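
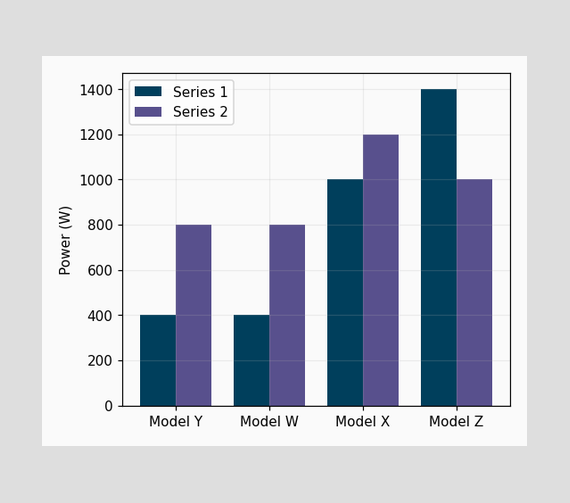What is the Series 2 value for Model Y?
800W

The Series 2 bar at Model Y reaches 800W on the y-axis.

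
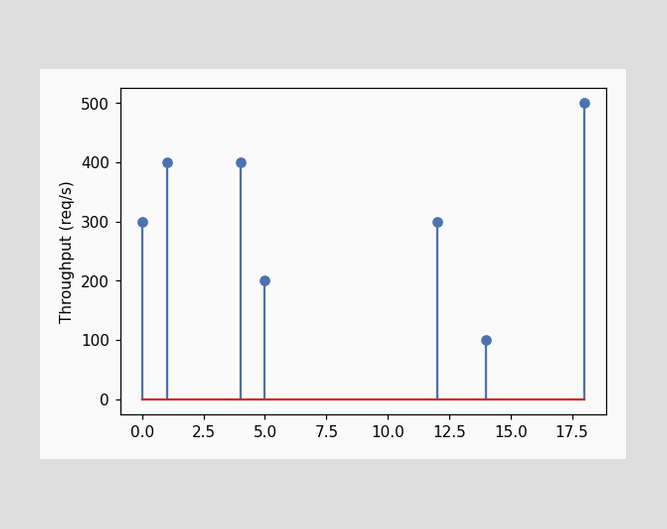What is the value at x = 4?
The stem at x=4 reaches 400req/s.

400req/s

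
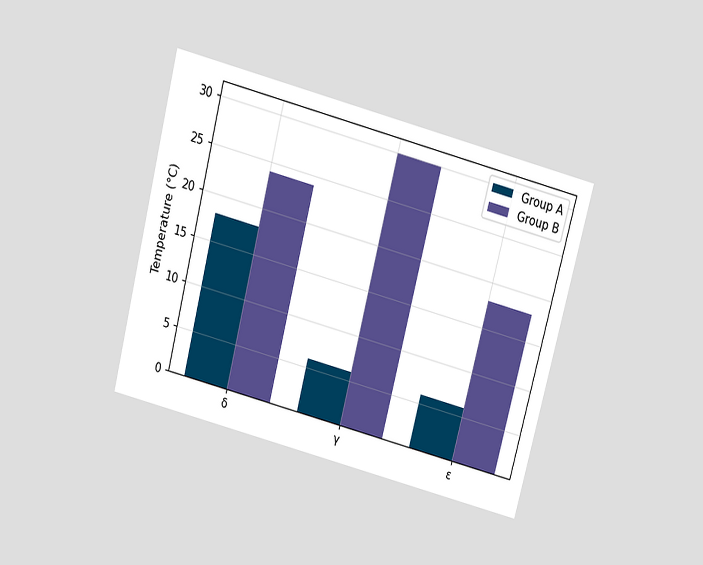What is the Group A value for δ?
18°C

The chart is tilted about 15° clockwise and viewed slightly from above. The Group A bar at δ reaches 18°C on the y-axis.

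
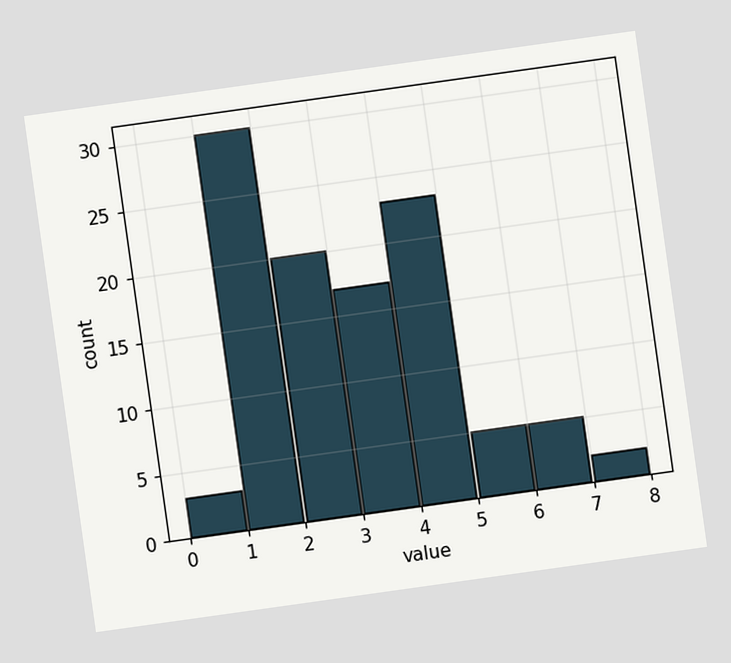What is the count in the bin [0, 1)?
The chart is tilted about 8° counter-clockwise. The [0, 1) bin has height 3.

3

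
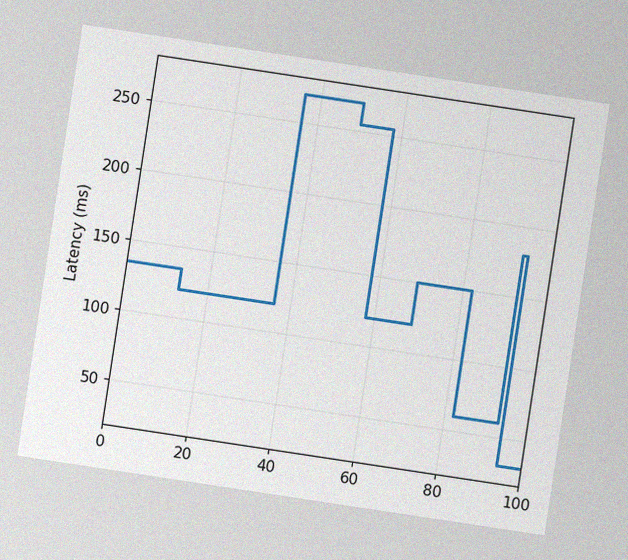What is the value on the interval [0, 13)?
The chart is tilted about 9° clockwise, with some photo noise. On [0, 13) the step sits at 135ms.

135ms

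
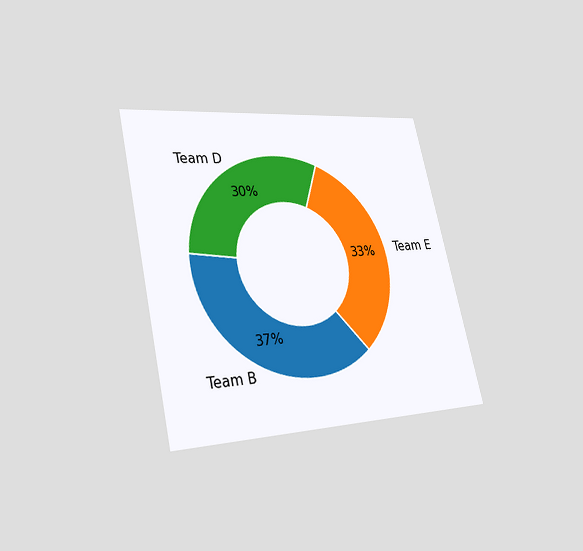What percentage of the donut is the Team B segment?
The chart is tilted about 13° counter-clockwise and viewed at a slight angle. The Team B segment takes up 37% of the ring.

37%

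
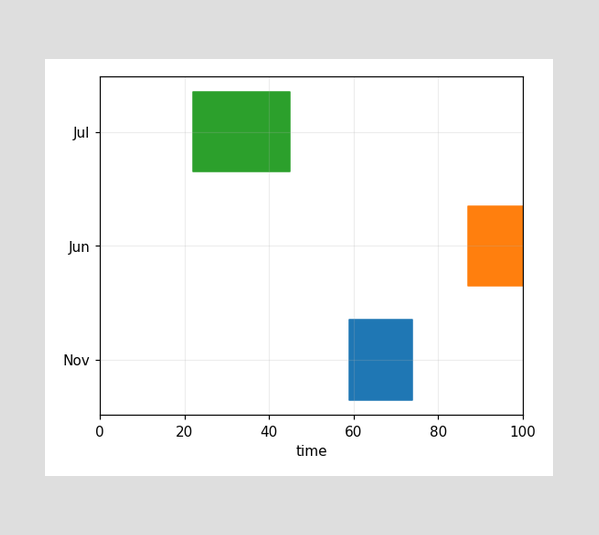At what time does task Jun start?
The Jun bar begins at t=87.

87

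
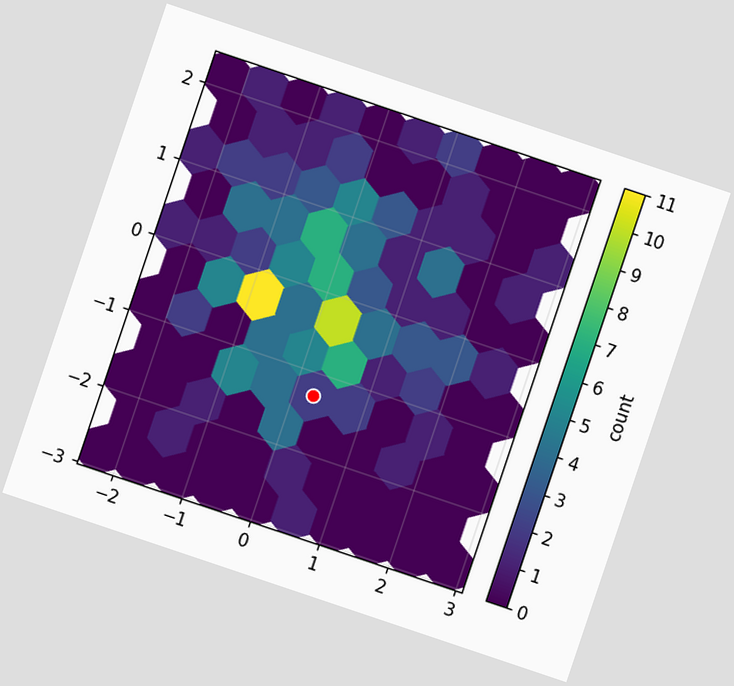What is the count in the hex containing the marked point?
The chart is tilted about 19° clockwise. The marked hex reads 2 on the colorbar.

2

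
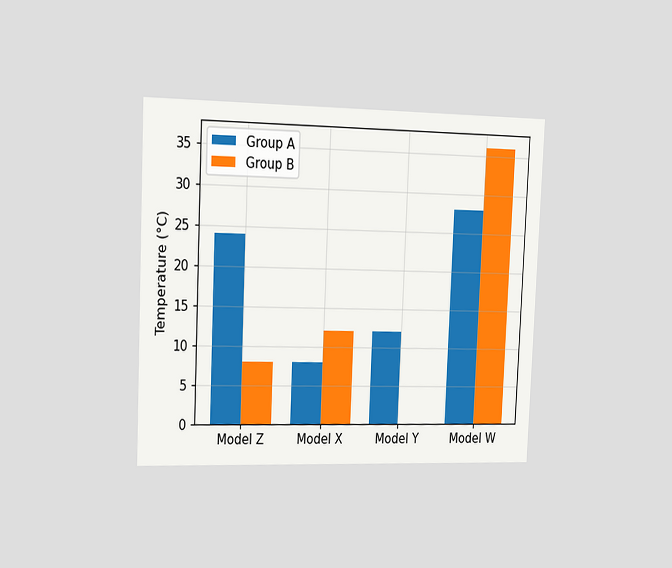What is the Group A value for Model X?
The chart is tilted about 2° clockwise and viewed slightly from the left. The Group A bar at Model X reaches 8°C on the y-axis.

8°C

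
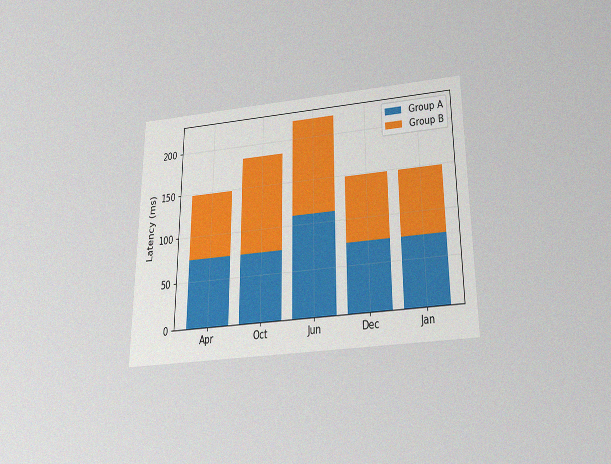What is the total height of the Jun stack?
The chart is viewed slightly from below, with some photo noise. The Jun stack's top reaches 222ms on the y-axis.

222ms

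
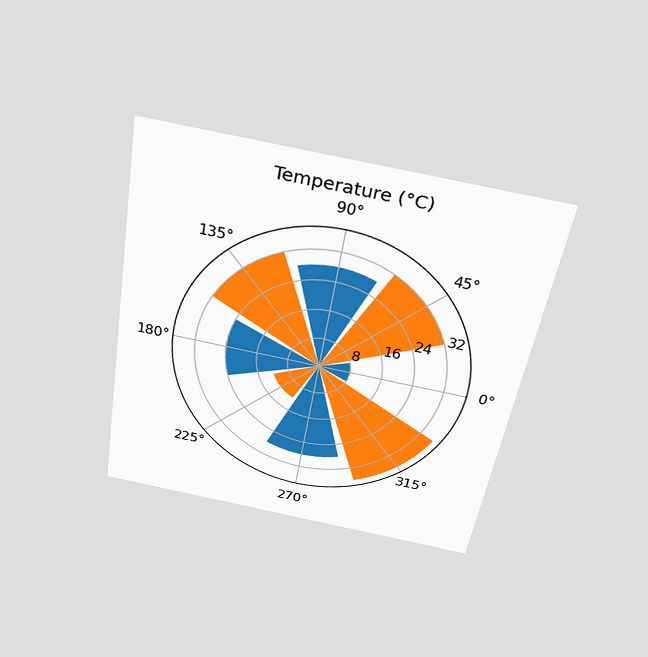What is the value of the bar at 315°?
The chart is tilted about 10° clockwise and viewed slightly from above. The bar at 315° reaches 36°C on the radial axis.

36°C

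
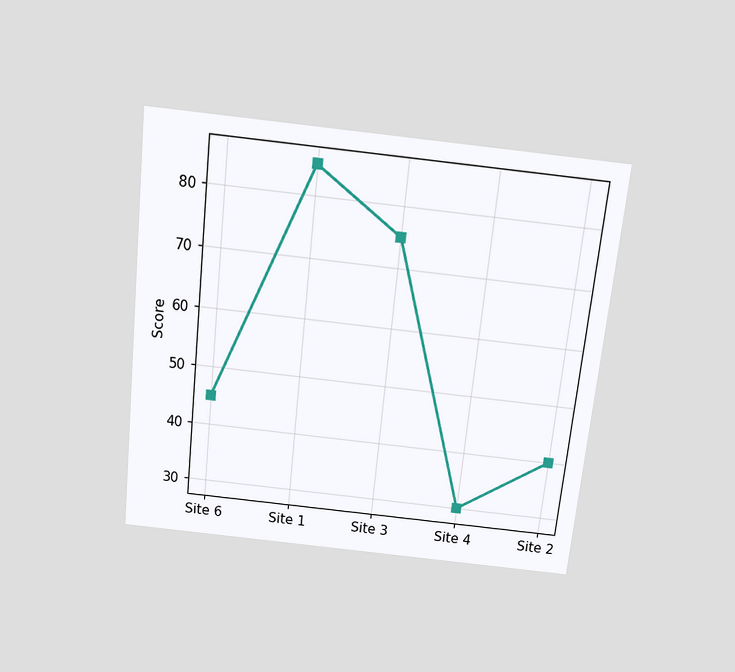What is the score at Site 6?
45

The chart is tilted about 6° clockwise and viewed slightly from above. At Site 6, the line is at 45.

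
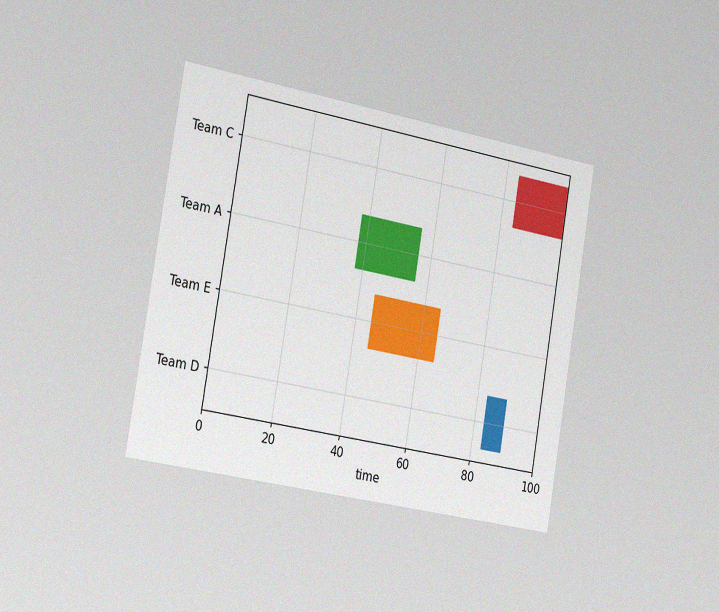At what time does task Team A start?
38

The chart is tilted about 10° clockwise and viewed slightly from the left, with some photo noise. The Team A bar begins at t=38.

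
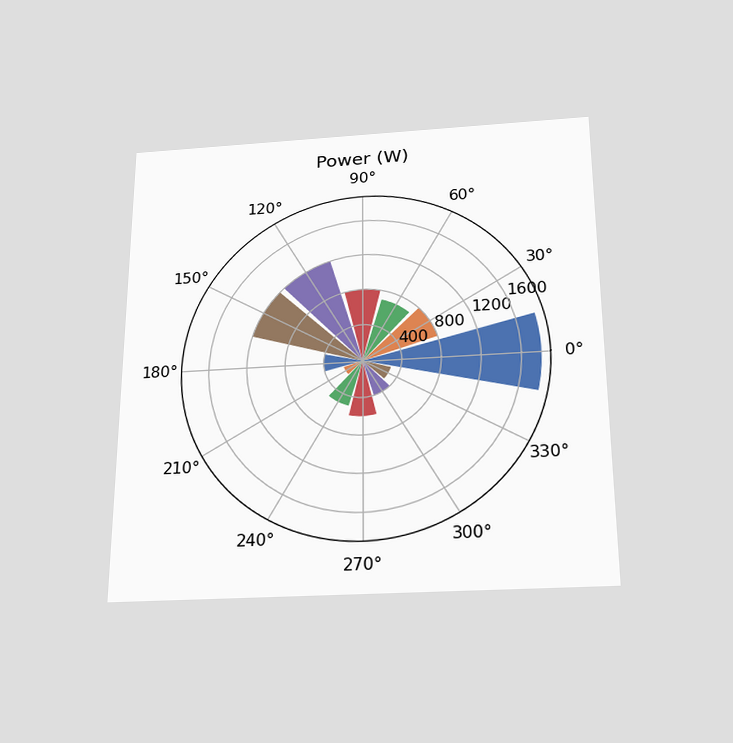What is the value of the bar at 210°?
The chart is viewed slightly from below. The bar at 210° reaches 200W on the radial axis.

200W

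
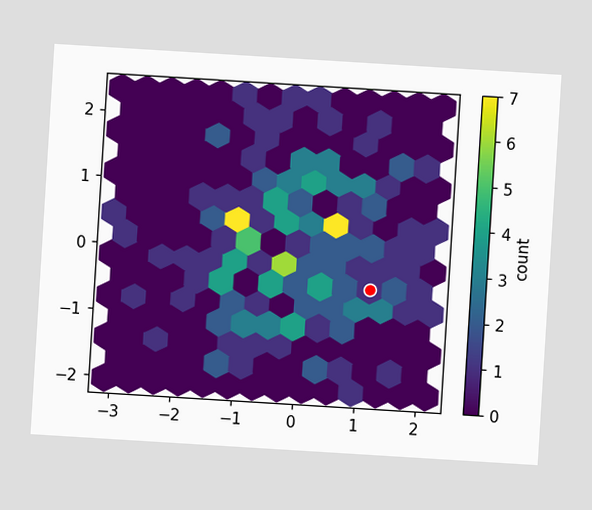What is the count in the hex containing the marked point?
The chart is tilted about 4° clockwise. The marked hex reads 1 on the colorbar.

1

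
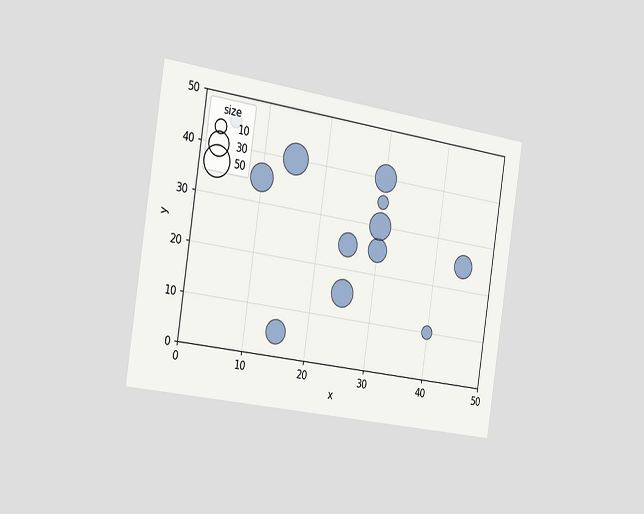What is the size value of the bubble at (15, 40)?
50

The chart is tilted about 9° clockwise and viewed slightly from the left. Matching the bubble at (15, 40) against the size legend gives 50.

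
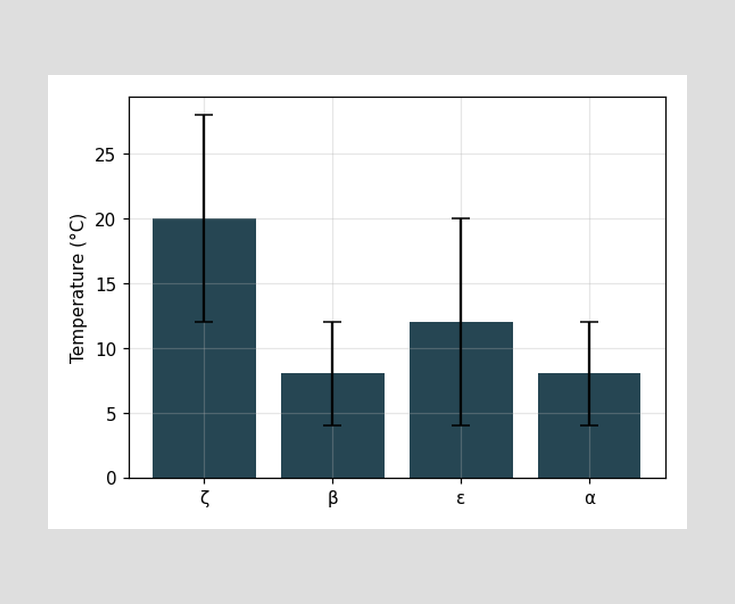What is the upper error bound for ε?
20°C

The ε bar's upper whisker reaches 20°C.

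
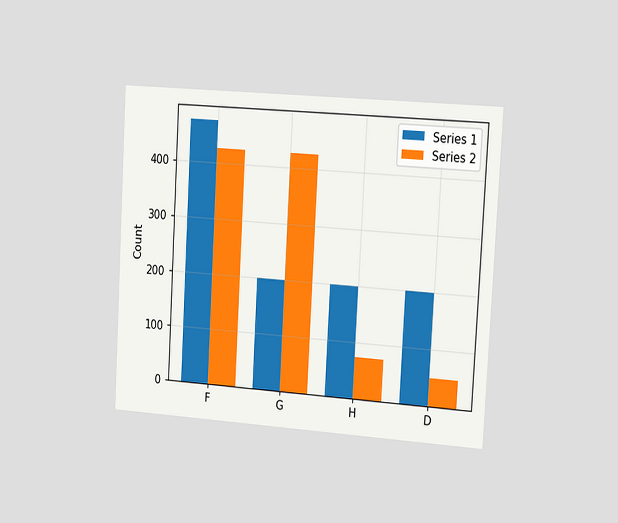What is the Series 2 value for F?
The chart is tilted about 3° clockwise and viewed slightly from the right. The Series 2 bar at F reaches 425 on the y-axis.

425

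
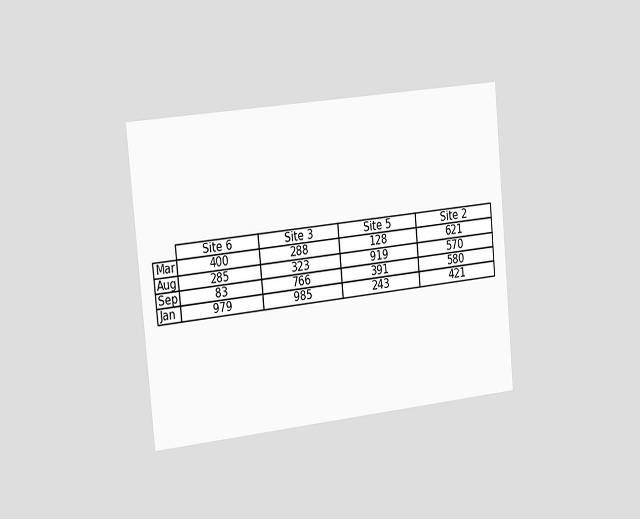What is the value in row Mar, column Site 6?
400

The chart is tilted about 5° counter-clockwise and viewed slightly from the left. The (Mar, Site 6) cell reads 400.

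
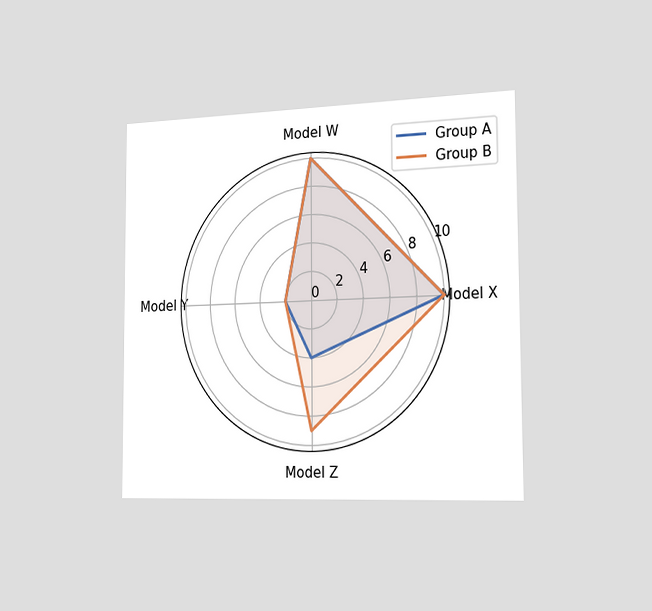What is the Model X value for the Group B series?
10

The chart is viewed slightly from the right. On the Model X axis, Group B reaches 10.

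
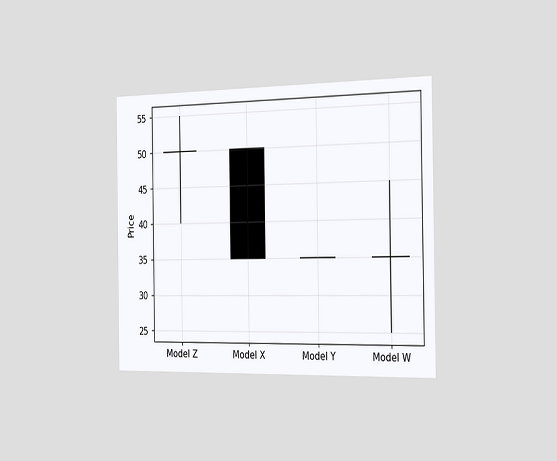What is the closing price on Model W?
The chart is viewed slightly from the right. The Model W candle closes at 35.

35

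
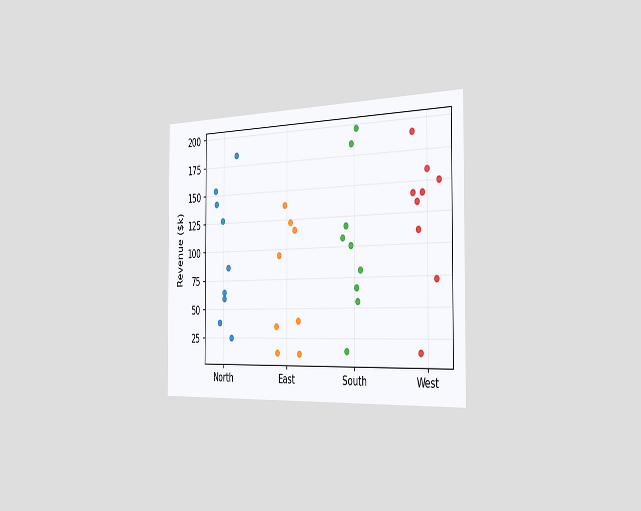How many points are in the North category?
9

The chart is viewed slightly from the right. Counting the markers in the North column gives 9.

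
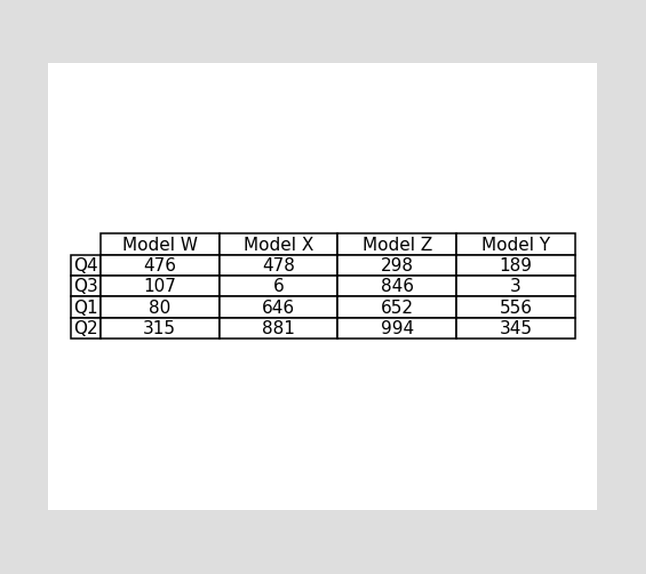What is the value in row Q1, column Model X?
646

The (Q1, Model X) cell reads 646.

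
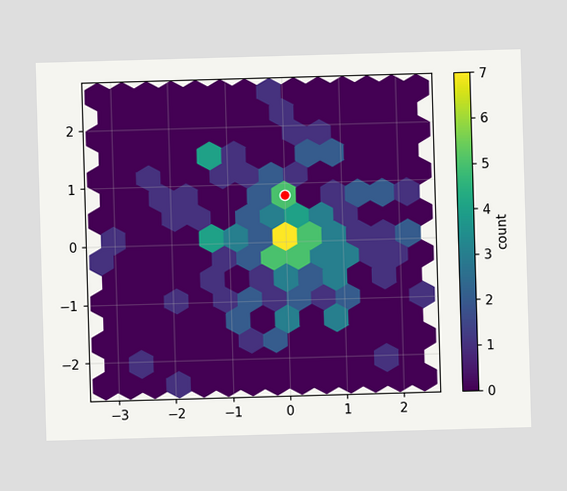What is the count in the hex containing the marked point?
The marked hex reads 5 on the colorbar.

5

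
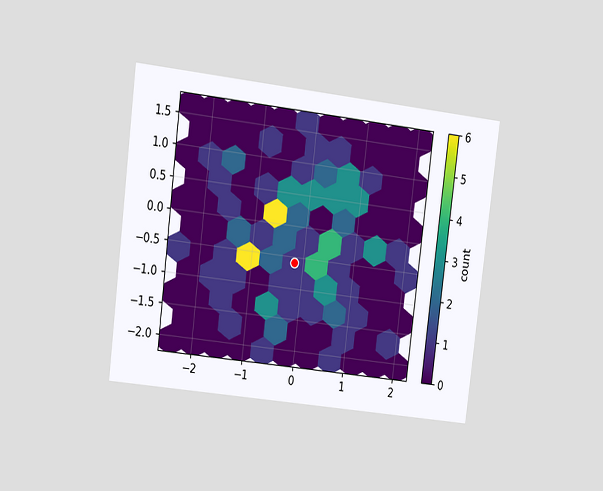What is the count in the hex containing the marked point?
1

The chart is tilted about 7° clockwise and viewed at a slight angle. The marked hex reads 1 on the colorbar.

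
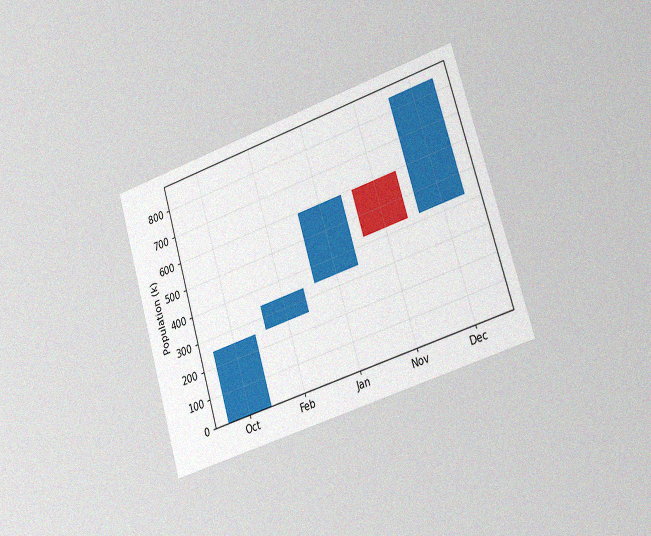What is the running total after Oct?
255k

The chart is tilted about 17° counter-clockwise and viewed slightly from the right, with some photo noise. After Oct the running total reaches 255k.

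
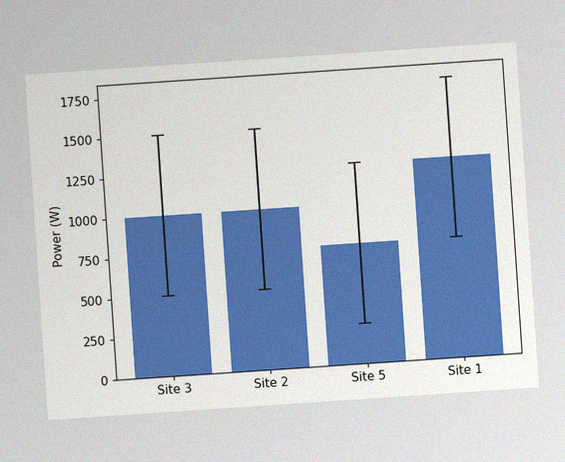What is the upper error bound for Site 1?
1750W

The chart is tilted about 4° counter-clockwise, with some photo noise. The Site 1 bar's upper whisker reaches 1750W.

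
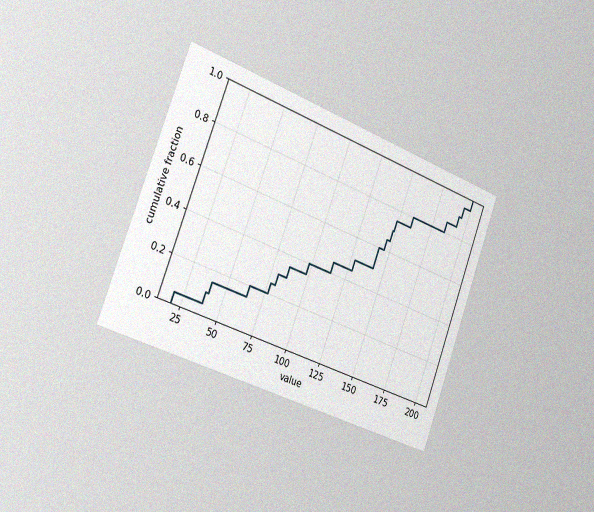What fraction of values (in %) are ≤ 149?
75%

The chart is tilted about 20° clockwise and viewed slightly from the left, with some photo noise. At x=149 the ECDF step is at 75%.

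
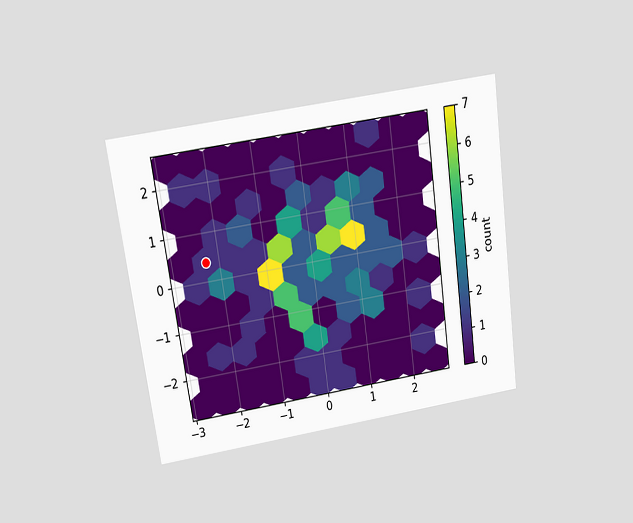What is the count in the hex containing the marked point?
The chart is tilted about 8° counter-clockwise and viewed at a slight angle. The marked hex reads 1 on the colorbar.

1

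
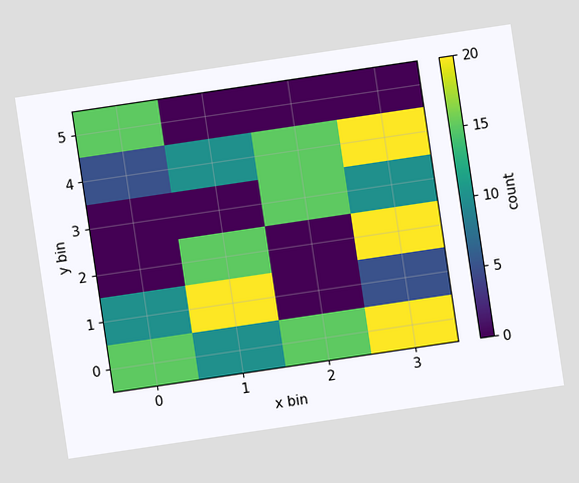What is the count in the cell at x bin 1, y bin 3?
The chart is tilted about 8° counter-clockwise. Matching the cell (1, 3) against the colorbar gives 0.

0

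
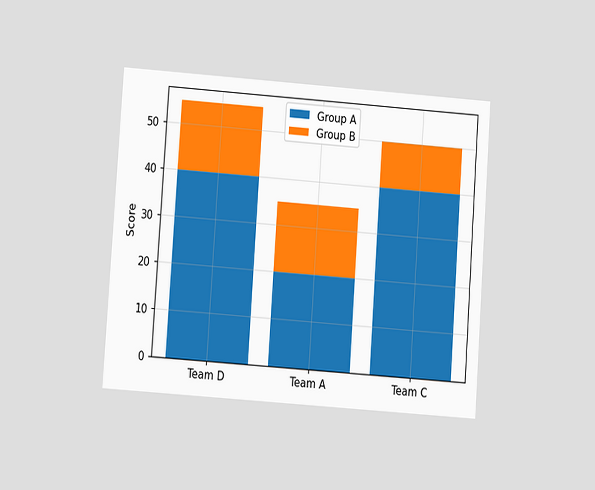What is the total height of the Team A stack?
35

The chart is tilted about 4° clockwise and viewed at a slight angle. The Team A stack's top reaches 35 on the y-axis.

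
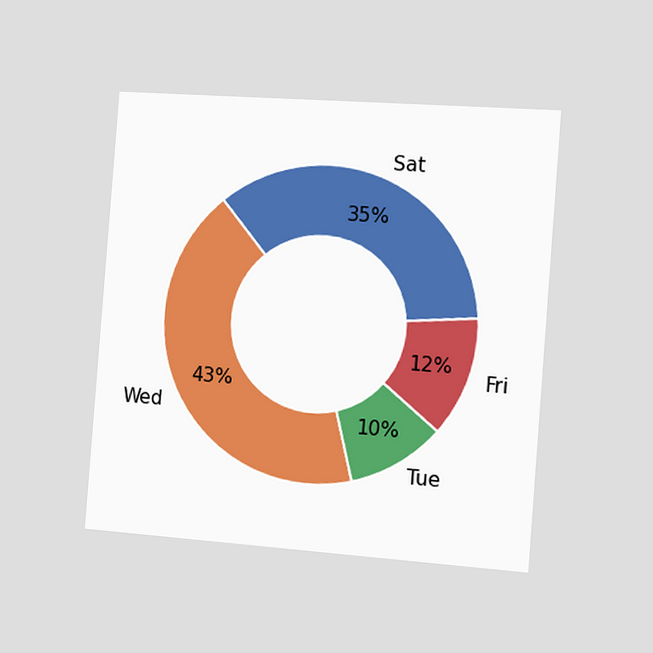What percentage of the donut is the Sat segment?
35%

The chart is tilted about 4° clockwise and viewed slightly from the right. The Sat segment takes up 35% of the ring.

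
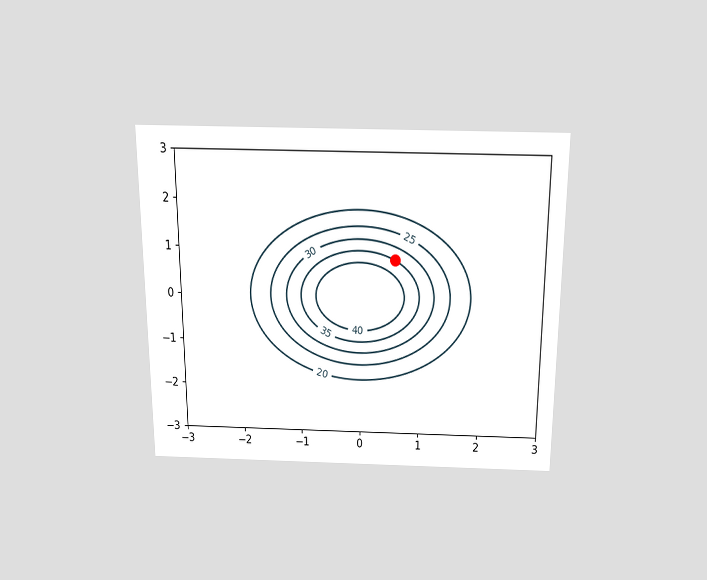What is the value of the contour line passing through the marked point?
35

The chart is viewed slightly from above. The marked point sits on the contour labelled 35.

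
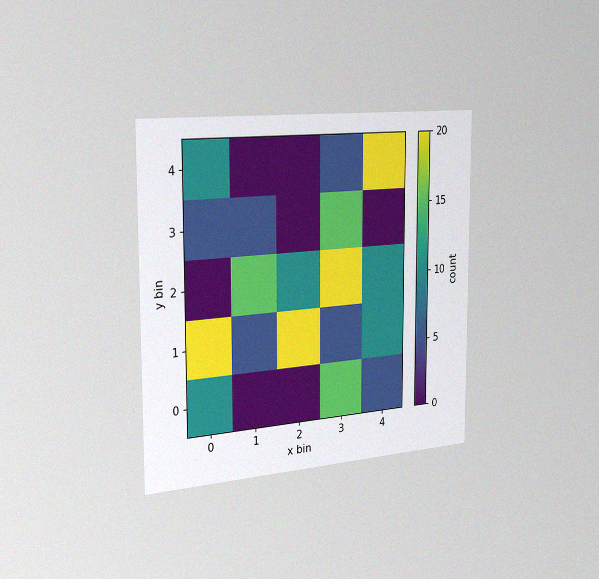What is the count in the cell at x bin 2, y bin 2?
The chart is viewed slightly from the left, with some photo noise. Matching the cell (2, 2) against the colorbar gives 10.

10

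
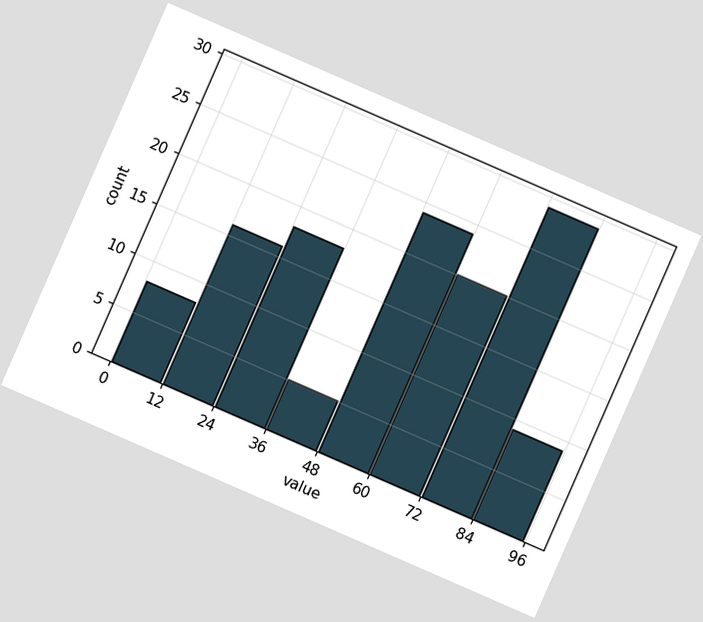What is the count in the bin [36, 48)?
5

The chart is tilted about 24° clockwise. The [36, 48) bin has height 5.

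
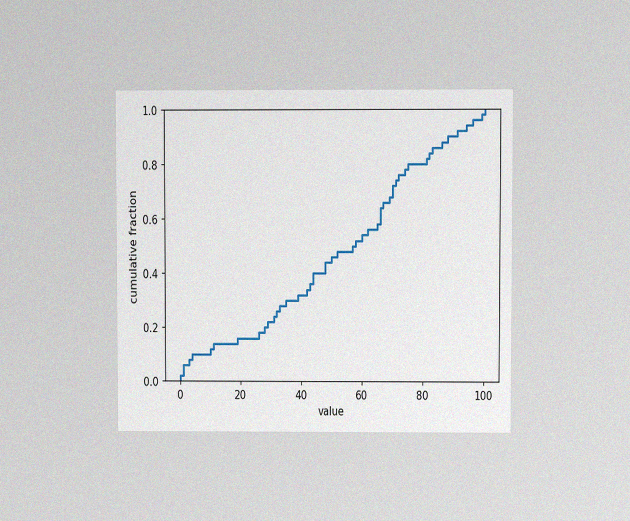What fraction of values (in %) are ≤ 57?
The chart is viewed at a slight angle, with some photo noise. At x=57 the ECDF step is at 50%.

50%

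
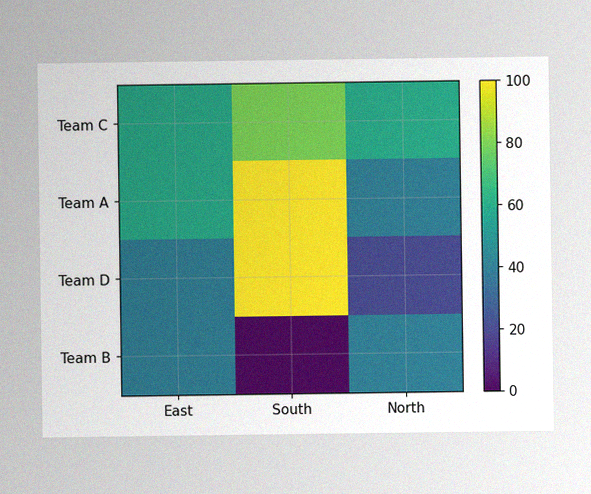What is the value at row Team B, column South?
The image has some photo noise and uneven lighting. Matching cell (Team B, South) against the colorbar gives 0.

0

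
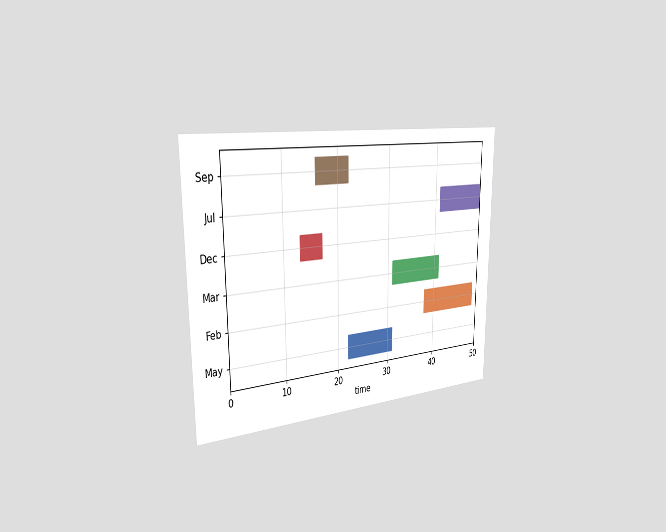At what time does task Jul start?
41

The chart is viewed slightly from the left. The Jul bar begins at t=41.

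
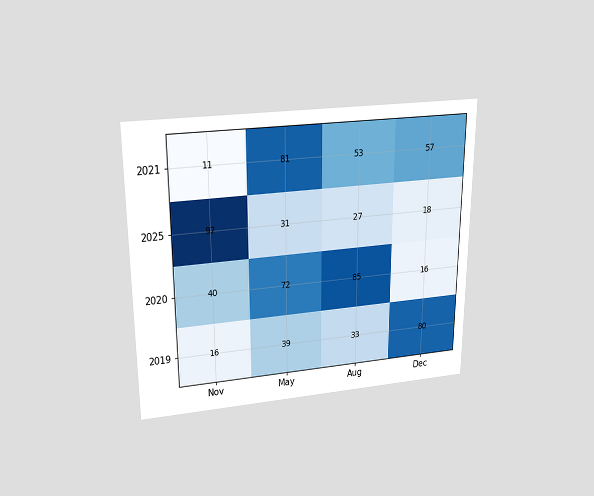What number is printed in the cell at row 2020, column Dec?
The chart is viewed slightly from above. The (2020, Dec) cell reads 16.

16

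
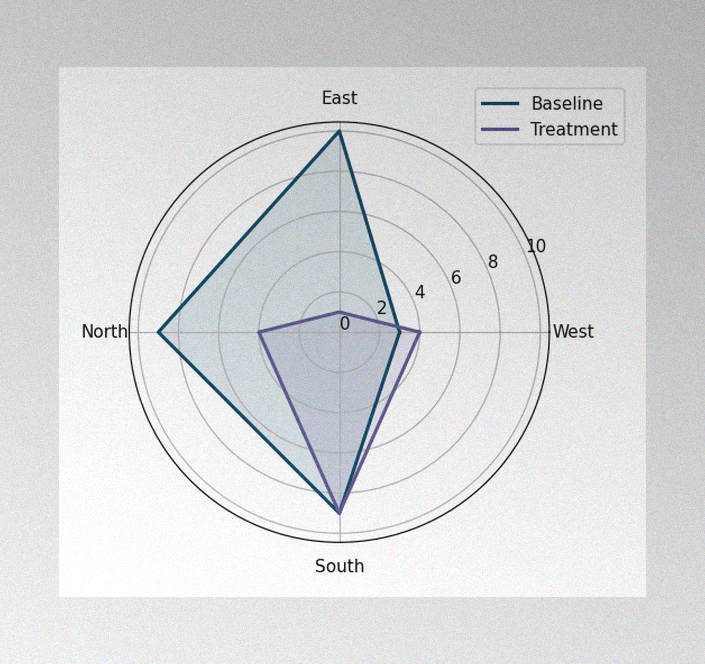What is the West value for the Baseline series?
3

The image has some photo noise and uneven lighting. On the West axis, Baseline reaches 3.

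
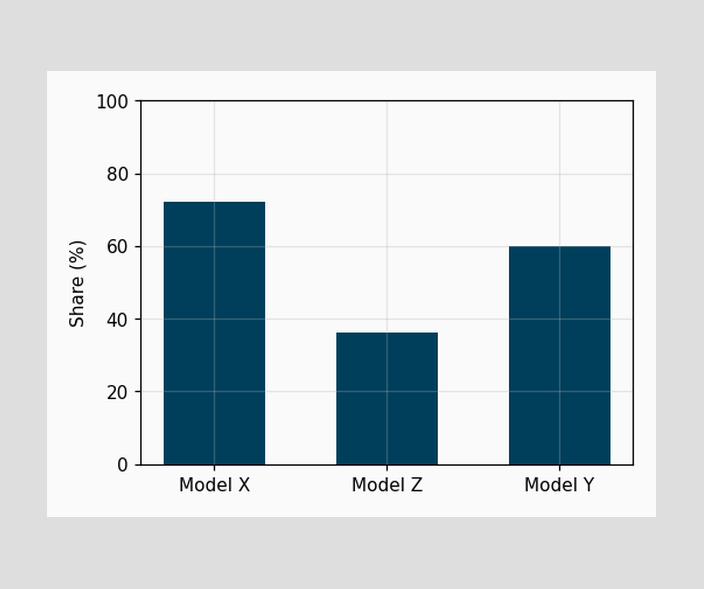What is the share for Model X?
72%

Reading along the chart's y-axis, the Model X bar reaches 72%.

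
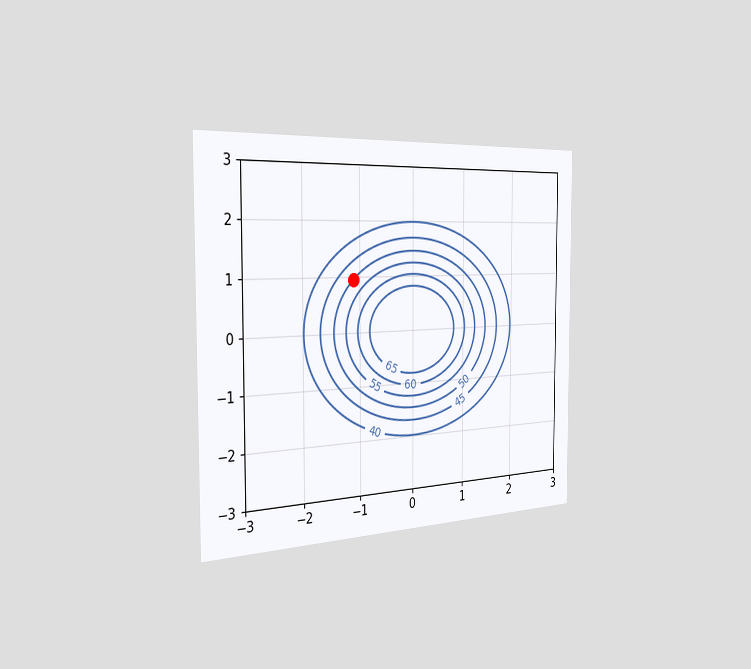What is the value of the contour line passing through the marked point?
The chart is viewed slightly from the left. The marked point sits on the contour labelled 50.

50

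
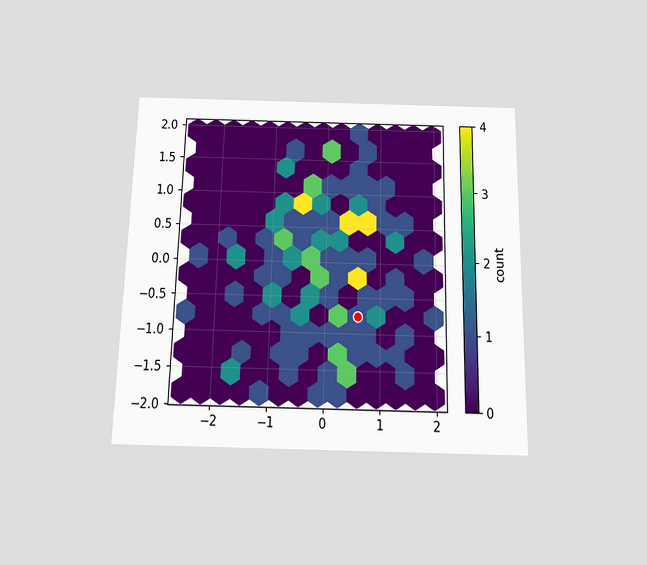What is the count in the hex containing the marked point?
The chart is viewed slightly from below. The marked hex reads 1 on the colorbar.

1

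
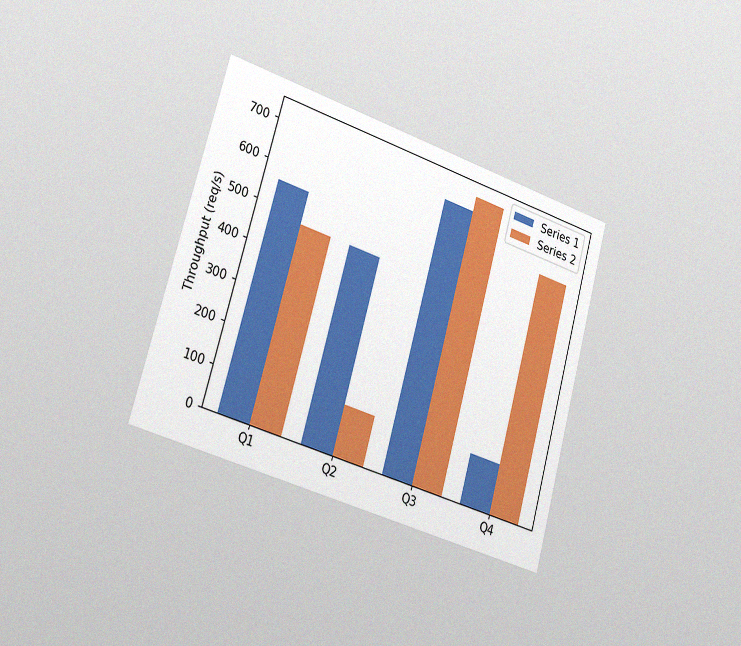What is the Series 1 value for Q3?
The chart is tilted about 16° clockwise and viewed slightly from the left, with some photo noise. The Series 1 bar at Q3 reaches 680req/s on the y-axis.

680req/s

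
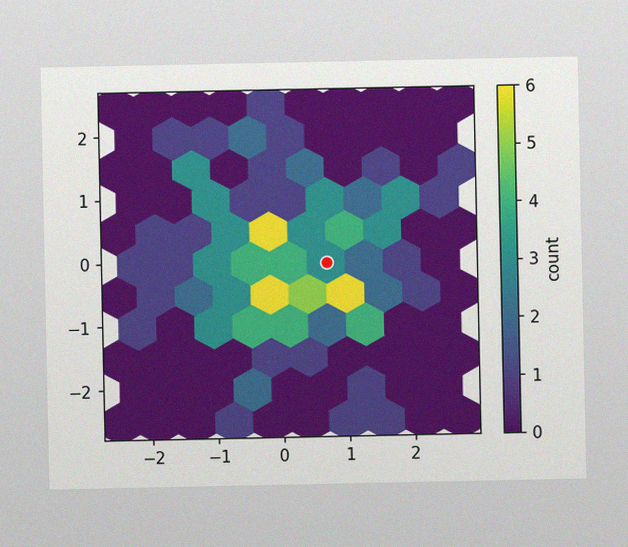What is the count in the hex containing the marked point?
3

The image has some photo noise and uneven lighting. The marked hex reads 3 on the colorbar.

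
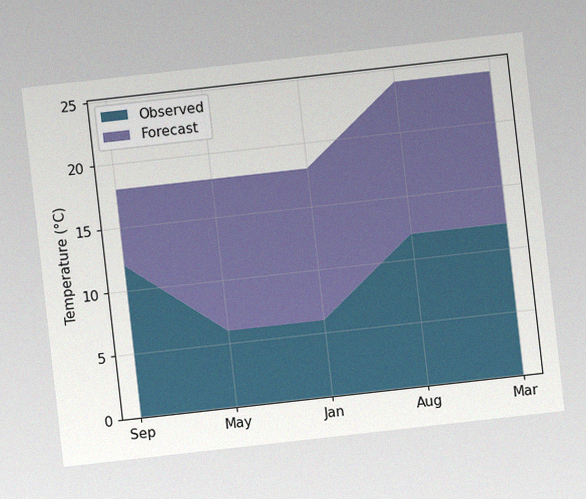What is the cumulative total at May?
18°C

The chart is tilted about 6° counter-clockwise, with some photo noise. The stacked total at May reaches 18°C.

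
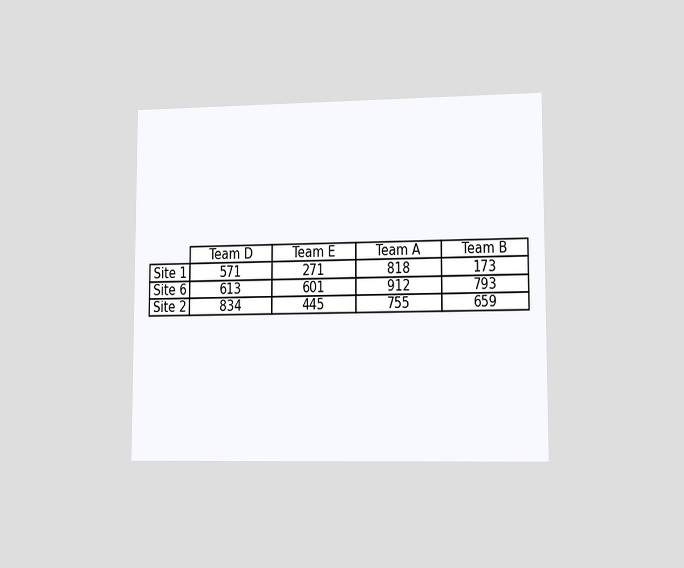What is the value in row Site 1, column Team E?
271

The chart is viewed slightly from the right. The (Site 1, Team E) cell reads 271.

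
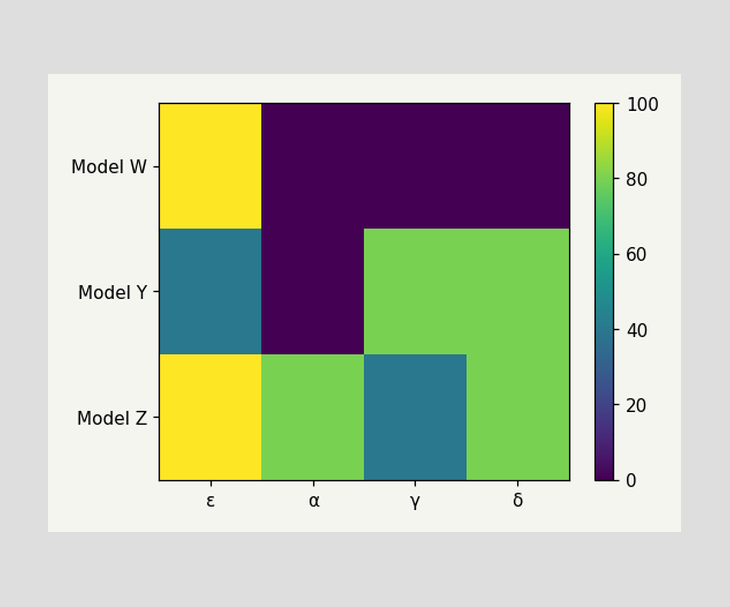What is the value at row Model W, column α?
Matching cell (Model W, α) against the colorbar gives 0.

0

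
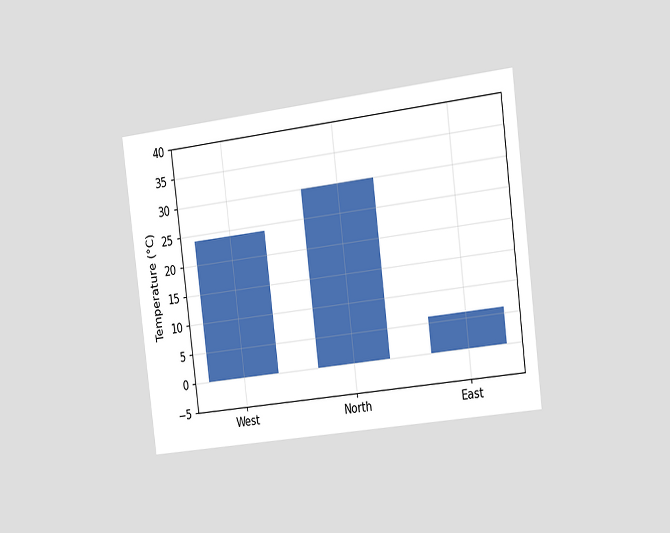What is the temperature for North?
The chart is tilted about 7° counter-clockwise and viewed slightly from the right. Reading along the chart's y-axis, the North bar reaches 30°C.

30°C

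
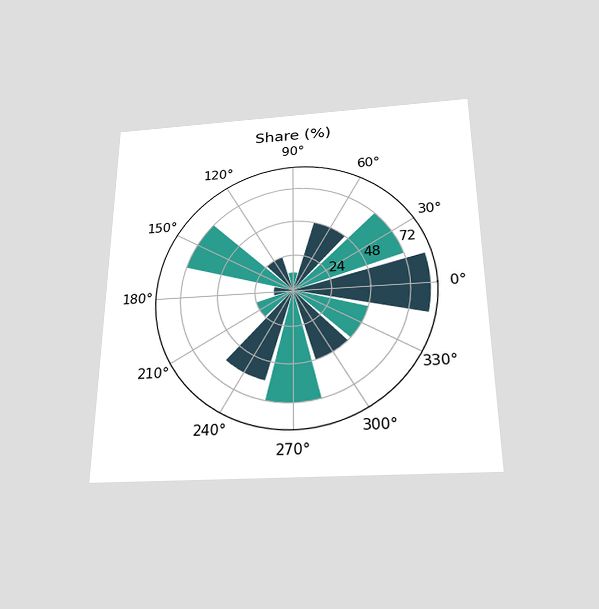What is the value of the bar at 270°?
72%

The chart is viewed slightly from below. The bar at 270° reaches 72% on the radial axis.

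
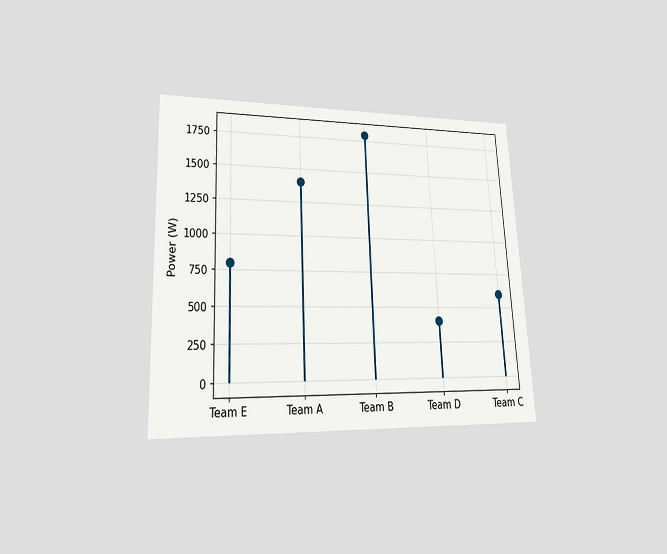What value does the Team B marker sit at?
1800W

The chart is tilted about 3° counter-clockwise and viewed at a slight angle. The Team B marker sits at 1800W.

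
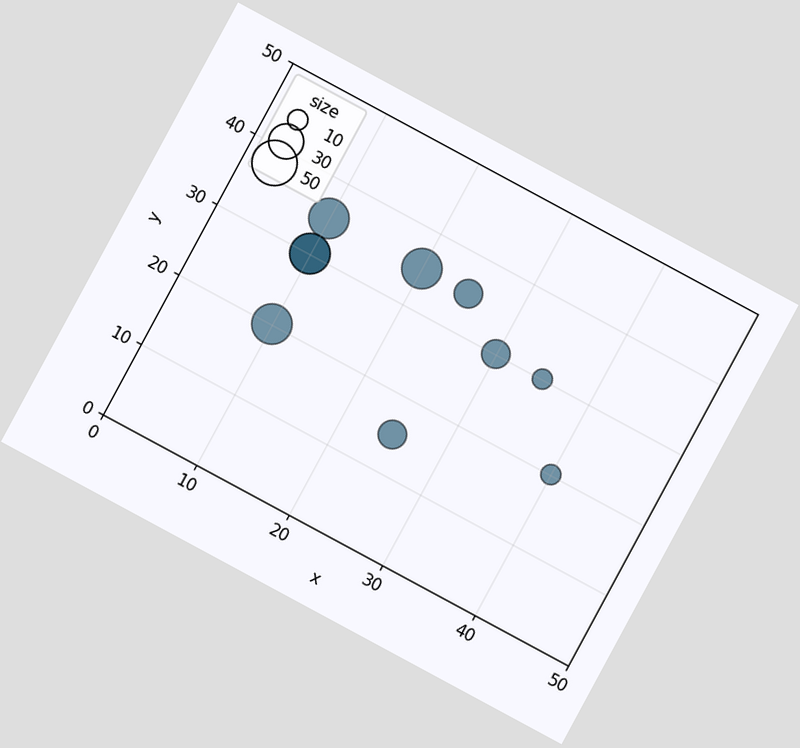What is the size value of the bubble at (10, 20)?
The chart is tilted about 28° clockwise. Matching the bubble at (10, 20) against the size legend gives 40.

40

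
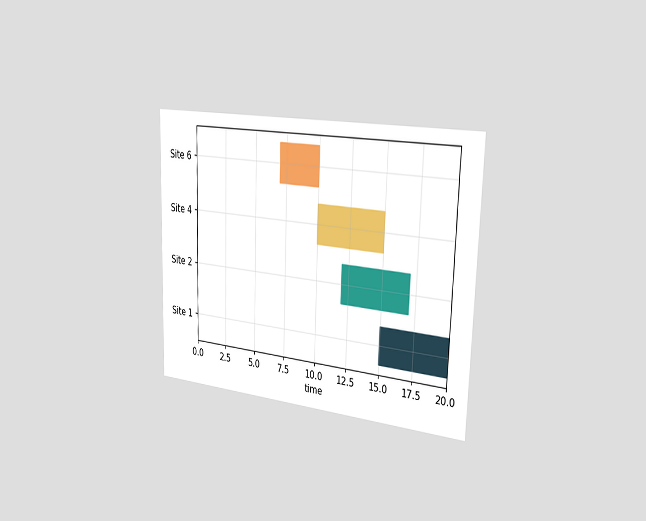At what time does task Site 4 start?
The chart is viewed slightly from the right. The Site 4 bar begins at t=10.

10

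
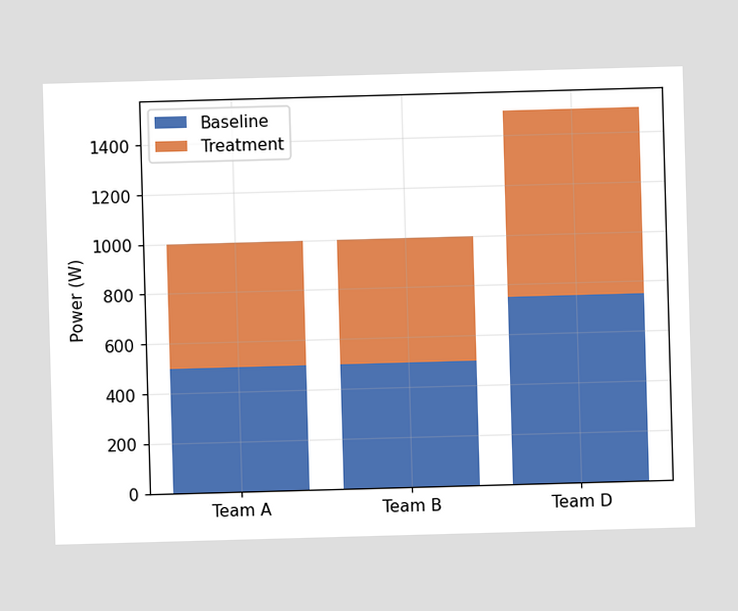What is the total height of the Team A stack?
1000W

The Team A stack's top reaches 1000W on the y-axis.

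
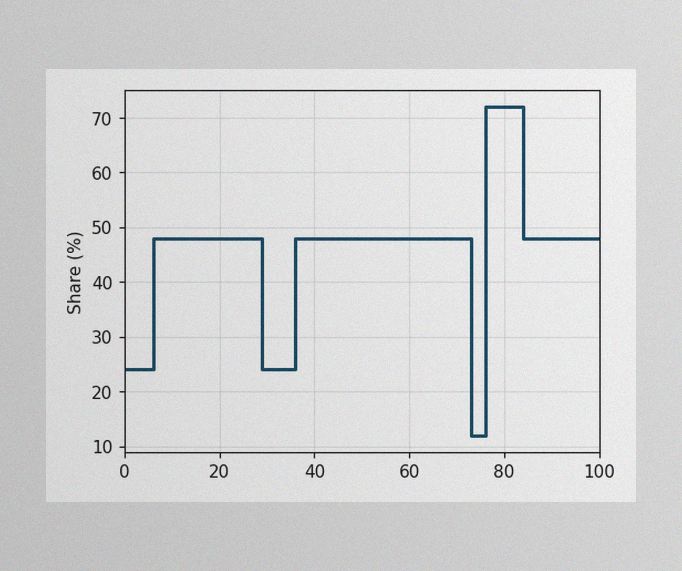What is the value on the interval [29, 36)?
The image has some photo noise and uneven lighting. On [29, 36) the step sits at 24%.

24%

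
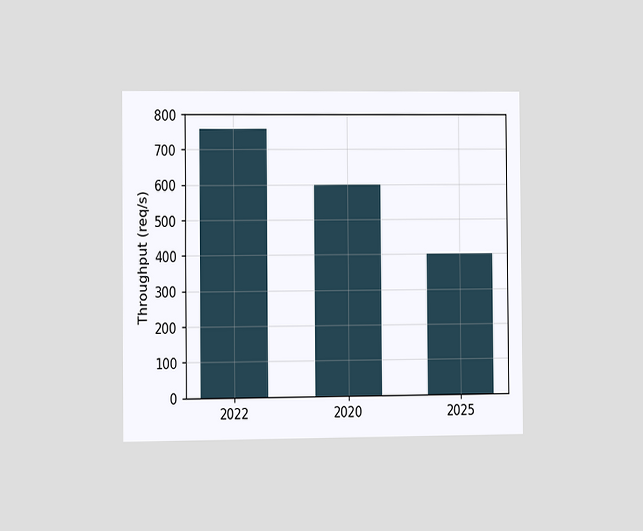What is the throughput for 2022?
The chart is viewed slightly from the left. Reading along the chart's y-axis, the 2022 bar reaches 760req/s.

760req/s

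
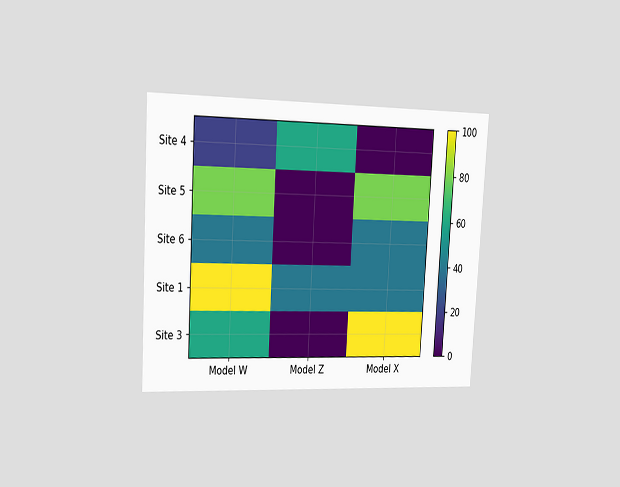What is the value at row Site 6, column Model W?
40

The chart is tilted about 3° clockwise and viewed slightly from the left. Matching cell (Site 6, Model W) against the colorbar gives 40.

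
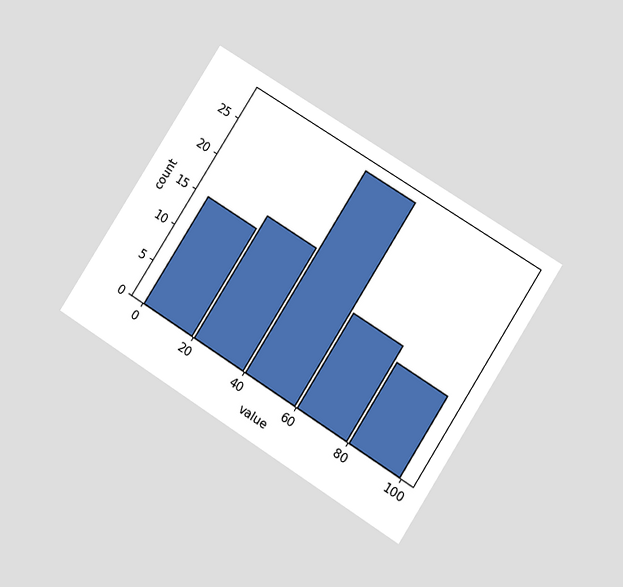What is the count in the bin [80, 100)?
The chart is tilted about 32° clockwise and viewed at a slight angle. The [80, 100) bin has height 11.

11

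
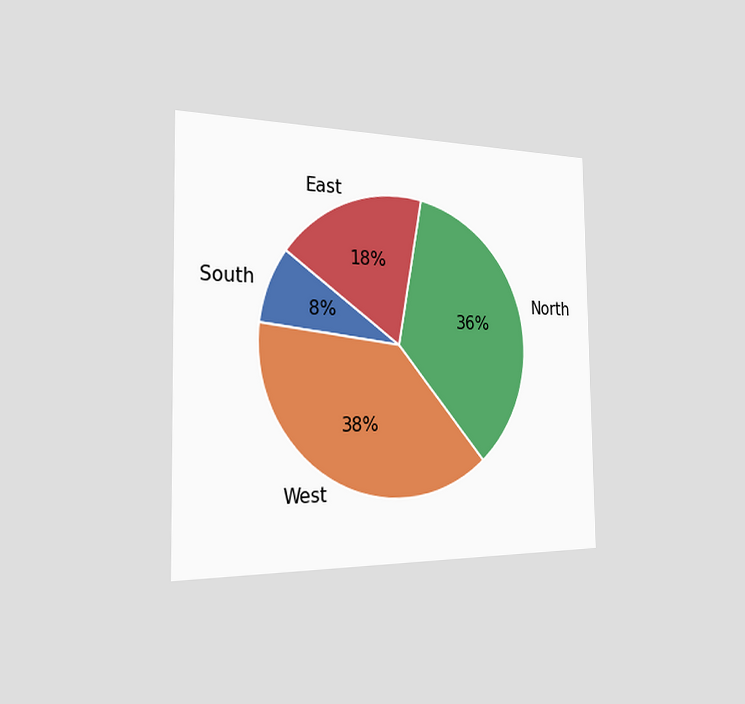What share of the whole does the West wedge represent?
The chart is viewed slightly from the left. The West slice takes up 38% of the pie.

38%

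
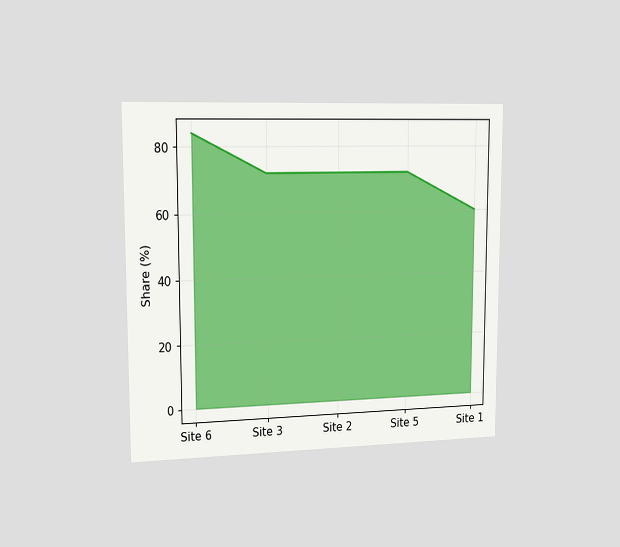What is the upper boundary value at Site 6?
84%

The chart is viewed slightly from the left. At Site 6 the upper boundary is at 84%.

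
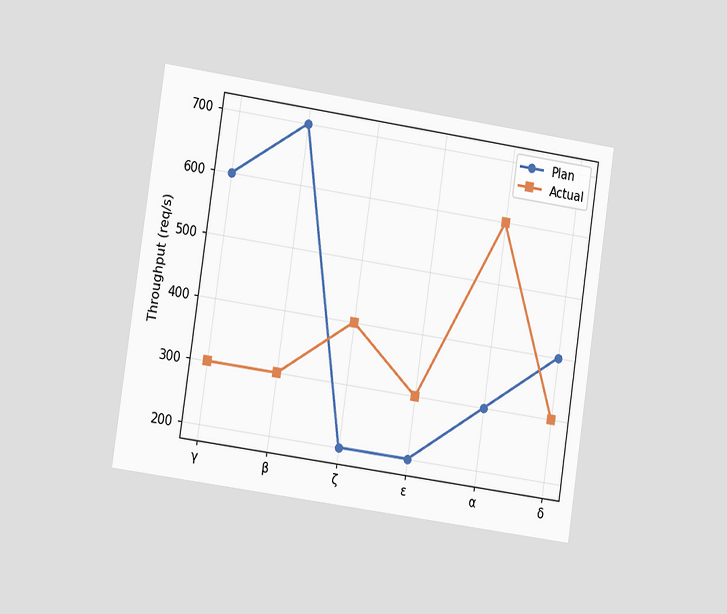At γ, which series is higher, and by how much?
The chart is tilted about 8° clockwise and viewed at a slight angle. At γ, Plan sits above the other line by 300req/s.

Plan, by 300req/s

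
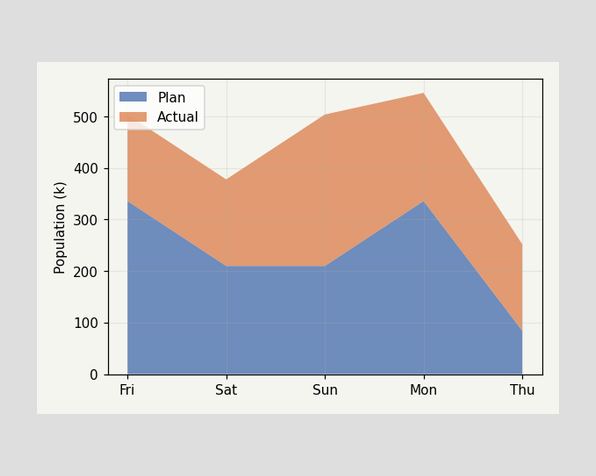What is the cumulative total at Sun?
The stacked total at Sun reaches 504k.

504k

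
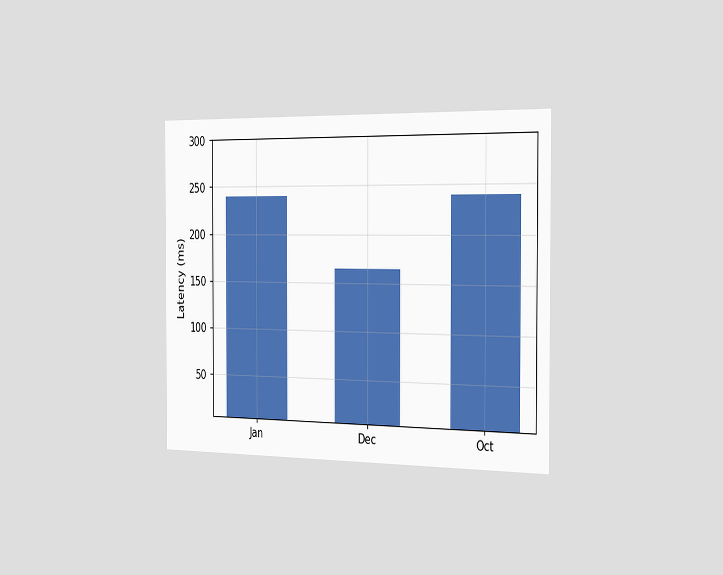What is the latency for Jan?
The chart is viewed slightly from the right. Reading along the chart's y-axis, the Jan bar reaches 240ms.

240ms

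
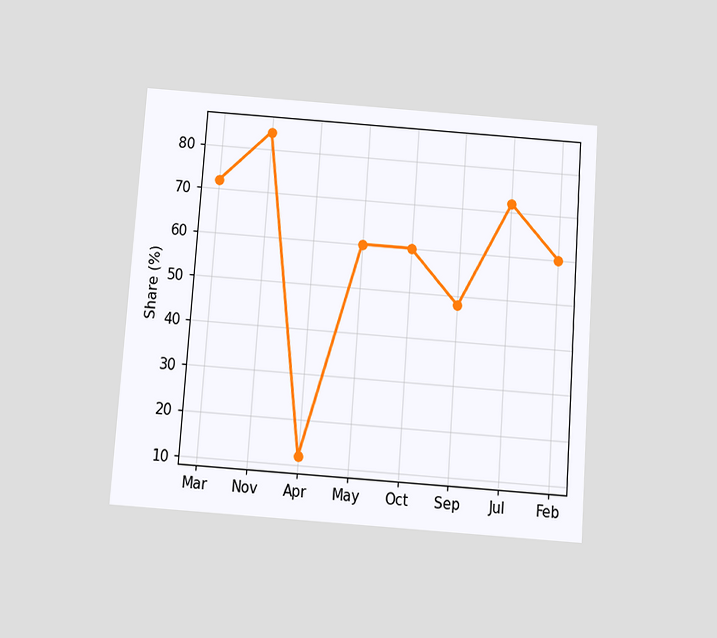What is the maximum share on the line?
84%

The chart is tilted about 4° clockwise and viewed slightly from below. The highest point is at Nov, and reading across to the y-axis gives 84%.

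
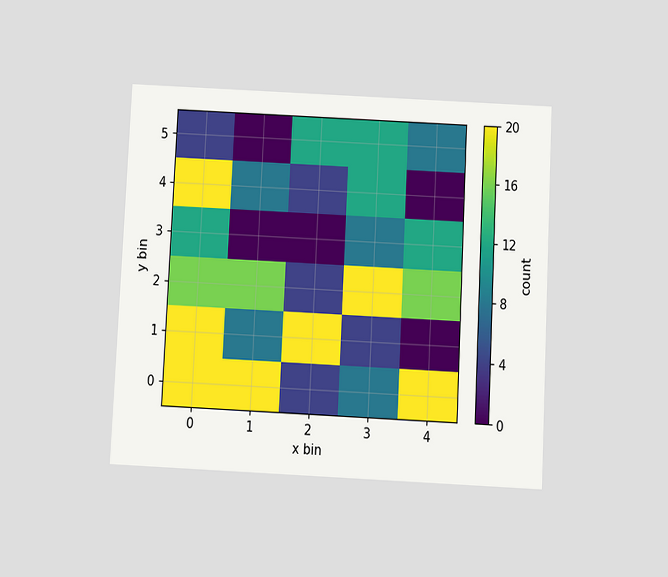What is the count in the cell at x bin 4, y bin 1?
0

The chart is tilted about 3° clockwise and viewed slightly from below. Matching the cell (4, 1) against the colorbar gives 0.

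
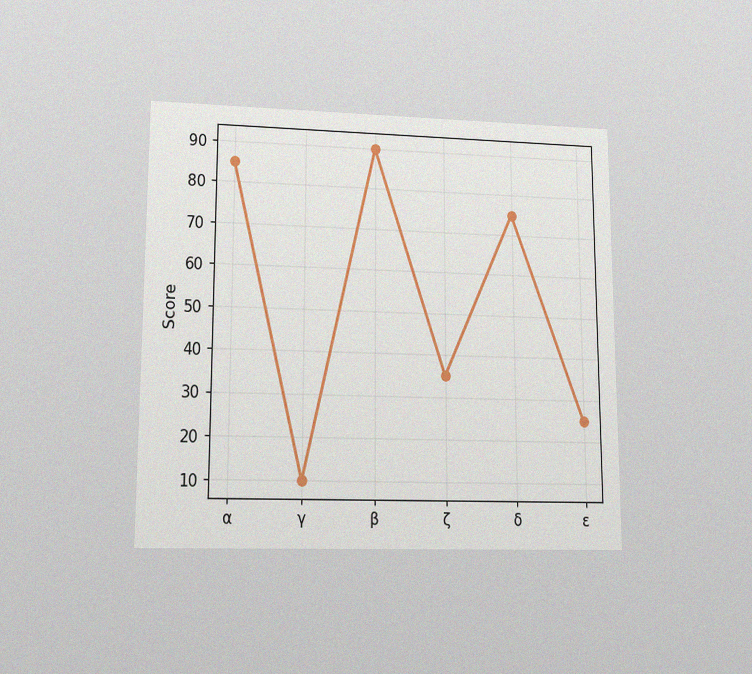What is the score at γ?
The chart is viewed at a slight angle, with some photo noise. At γ, the line is at 10.

10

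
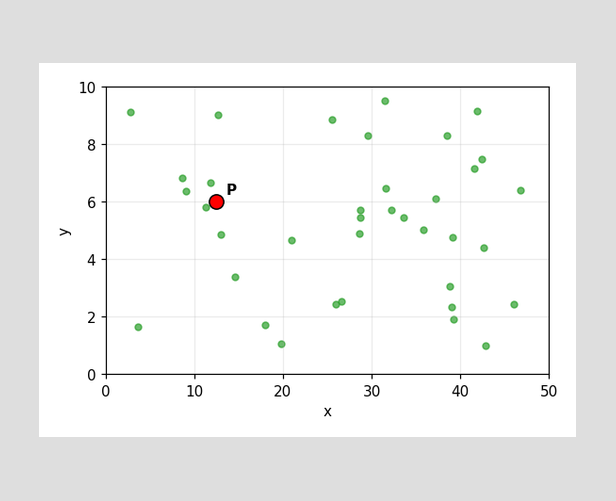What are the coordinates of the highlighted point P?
(12.5, 6)

Following the gridlines from P to each axis, P sits at (12.5, 6).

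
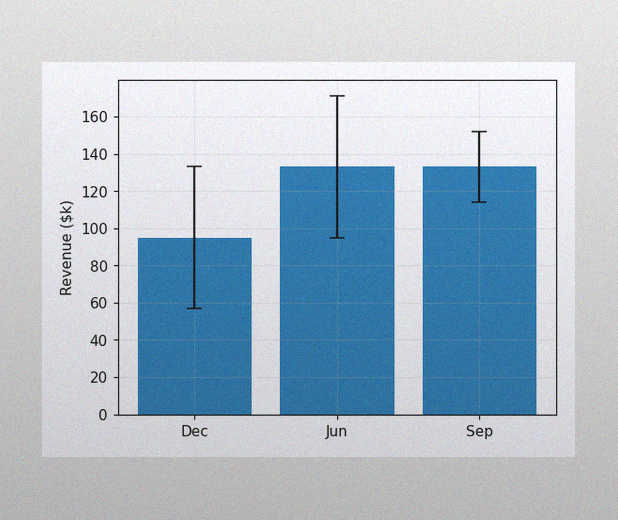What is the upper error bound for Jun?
The image has some photo noise and uneven lighting. The Jun bar's upper whisker reaches $171k.

$171k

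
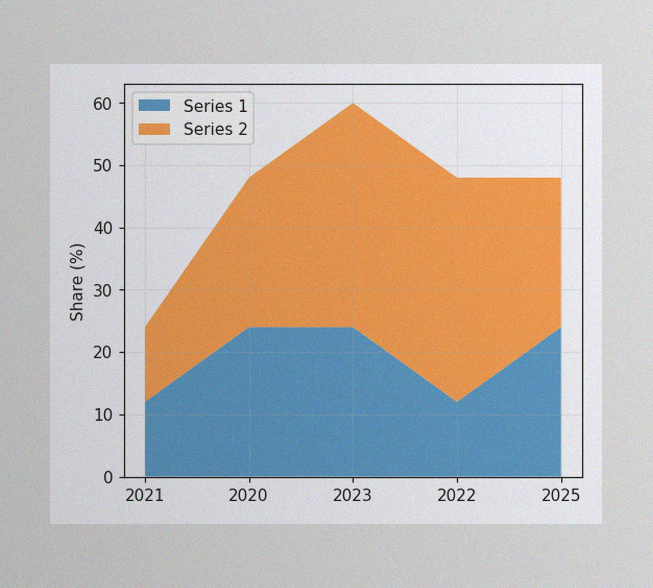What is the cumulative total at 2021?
24%

The image has some photo noise and uneven lighting. The stacked total at 2021 reaches 24%.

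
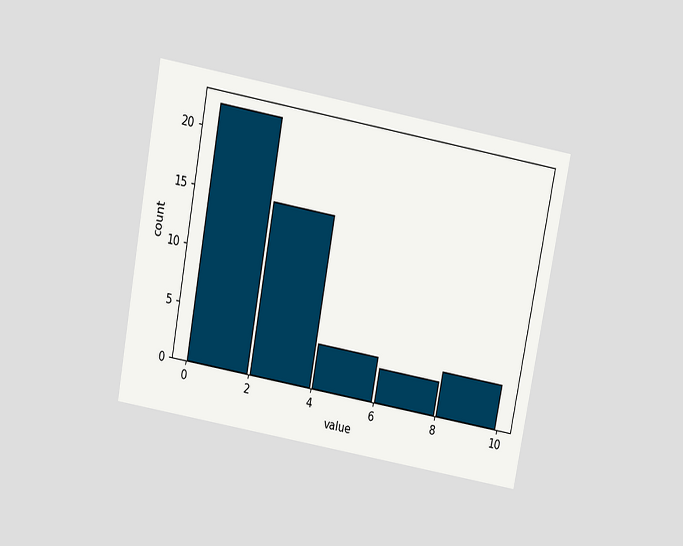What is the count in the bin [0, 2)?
22

The chart is tilted about 10° clockwise and viewed slightly from above. The [0, 2) bin has height 22.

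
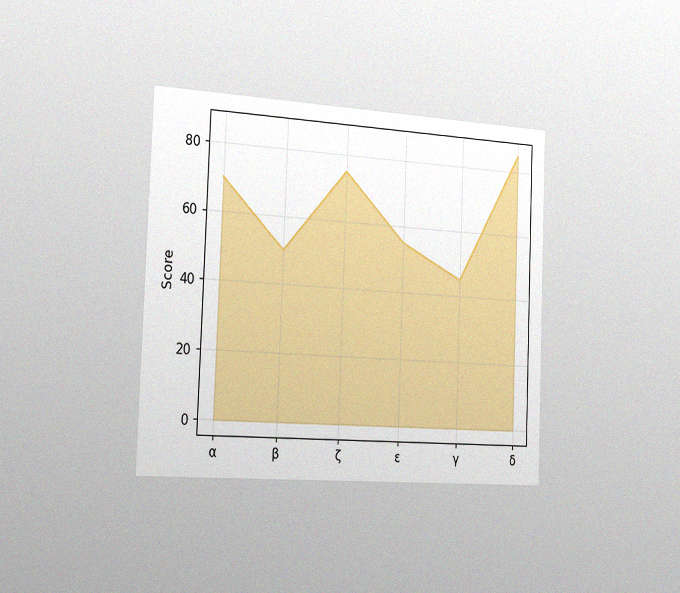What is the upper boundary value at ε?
The chart is tilted about 2° clockwise and viewed slightly from the left, with some photo noise. At ε the upper boundary is at 55.

55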